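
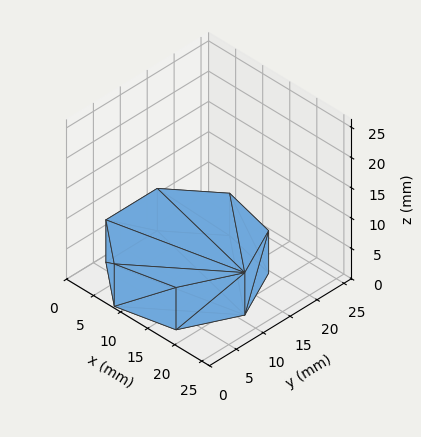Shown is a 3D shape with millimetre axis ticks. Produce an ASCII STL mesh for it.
Reading the render: the shape is a regular 7-sided prism (a cylinder approximated with 7 flat sides), circumscribed radius ≈ 11 mm, height ≈ 7 mm (dimensions read to the nearest mm from the axis ticks). For the STL, each face is triangulated and given an outward normal.

solid part
  facet normal 0.0000 0.0000 -1.0000
    outer loop
      vertex 8.55 21.72 0.00
      vertex 17.86 19.60 0.00
      vertex 22.00 11.00 0.00
    endloop
  endfacet
  facet normal 0.0000 0.0000 -1.0000
    outer loop
      vertex 1.09 15.77 0.00
      vertex 8.55 21.72 0.00
      vertex 22.00 11.00 0.00
    endloop
  endfacet
  facet normal 0.0000 0.0000 -1.0000
    outer loop
      vertex 1.09 6.23 0.00
      vertex 1.09 15.77 0.00
      vertex 22.00 11.00 0.00
    endloop
  endfacet
  facet normal 0.0000 0.0000 -1.0000
    outer loop
      vertex 8.55 0.28 0.00
      vertex 1.09 6.23 0.00
      vertex 22.00 11.00 0.00
    endloop
  endfacet
  facet normal 0.0000 0.0000 -1.0000
    outer loop
      vertex 17.86 2.40 0.00
      vertex 8.55 0.28 0.00
      vertex 22.00 11.00 0.00
    endloop
  endfacet
  facet normal 0.0000 0.0000 1.0000
    outer loop
      vertex 22.00 11.00 7.00
      vertex 17.86 19.60 7.00
      vertex 8.55 21.72 7.00
    endloop
  endfacet
  facet normal 0.0000 0.0000 1.0000
    outer loop
      vertex 22.00 11.00 7.00
      vertex 8.55 21.72 7.00
      vertex 1.09 15.77 7.00
    endloop
  endfacet
  facet normal 0.0000 0.0000 1.0000
    outer loop
      vertex 22.00 11.00 7.00
      vertex 1.09 15.77 7.00
      vertex 1.09 6.23 7.00
    endloop
  endfacet
  facet normal 0.0000 0.0000 1.0000
    outer loop
      vertex 22.00 11.00 7.00
      vertex 1.09 6.23 7.00
      vertex 8.55 0.28 7.00
    endloop
  endfacet
  facet normal 0.0000 0.0000 1.0000
    outer loop
      vertex 22.00 11.00 7.00
      vertex 8.55 0.28 7.00
      vertex 17.86 2.40 7.00
    endloop
  endfacet
  facet normal 0.9010 0.4338 0.0000
    outer loop
      vertex 22.00 11.00 0.00
      vertex 17.86 19.60 0.00
      vertex 17.86 19.60 7.00
    endloop
  endfacet
  facet normal 0.9010 0.4338 0.0000
    outer loop
      vertex 22.00 11.00 0.00
      vertex 17.86 19.60 7.00
      vertex 22.00 11.00 7.00
    endloop
  endfacet
  facet normal 0.2220 0.9750 0.0000
    outer loop
      vertex 17.86 19.60 0.00
      vertex 8.55 21.72 0.00
      vertex 8.55 21.72 7.00
    endloop
  endfacet
  facet normal 0.2220 0.9750 0.0000
    outer loop
      vertex 17.86 19.60 0.00
      vertex 8.55 21.72 7.00
      vertex 17.86 19.60 7.00
    endloop
  endfacet
  facet normal -0.6235 0.7818 0.0000
    outer loop
      vertex 8.55 21.72 0.00
      vertex 1.09 15.77 0.00
      vertex 1.09 15.77 7.00
    endloop
  endfacet
  facet normal -0.6235 0.7818 0.0000
    outer loop
      vertex 8.55 21.72 0.00
      vertex 1.09 15.77 7.00
      vertex 8.55 21.72 7.00
    endloop
  endfacet
  facet normal -1.0000 0.0000 0.0000
    outer loop
      vertex 1.09 15.77 0.00
      vertex 1.09 6.23 0.00
      vertex 1.09 6.23 7.00
    endloop
  endfacet
  facet normal -1.0000 0.0000 0.0000
    outer loop
      vertex 1.09 15.77 0.00
      vertex 1.09 6.23 7.00
      vertex 1.09 15.77 7.00
    endloop
  endfacet
  facet normal -0.6235 -0.7818 0.0000
    outer loop
      vertex 1.09 6.23 0.00
      vertex 8.55 0.28 0.00
      vertex 8.55 0.28 7.00
    endloop
  endfacet
  facet normal -0.6235 -0.7818 0.0000
    outer loop
      vertex 1.09 6.23 0.00
      vertex 8.55 0.28 7.00
      vertex 1.09 6.23 7.00
    endloop
  endfacet
  facet normal 0.2220 -0.9750 0.0000
    outer loop
      vertex 8.55 0.28 0.00
      vertex 17.86 2.40 0.00
      vertex 17.86 2.40 7.00
    endloop
  endfacet
  facet normal 0.2220 -0.9750 0.0000
    outer loop
      vertex 8.55 0.28 0.00
      vertex 17.86 2.40 7.00
      vertex 8.55 0.28 7.00
    endloop
  endfacet
  facet normal 0.9010 -0.4338 0.0000
    outer loop
      vertex 17.86 2.40 0.00
      vertex 22.00 11.00 0.00
      vertex 22.00 11.00 7.00
    endloop
  endfacet
  facet normal 0.9010 -0.4338 0.0000
    outer loop
      vertex 17.86 2.40 0.00
      vertex 22.00 11.00 7.00
      vertex 17.86 2.40 7.00
    endloop
  endfacet
endsolid part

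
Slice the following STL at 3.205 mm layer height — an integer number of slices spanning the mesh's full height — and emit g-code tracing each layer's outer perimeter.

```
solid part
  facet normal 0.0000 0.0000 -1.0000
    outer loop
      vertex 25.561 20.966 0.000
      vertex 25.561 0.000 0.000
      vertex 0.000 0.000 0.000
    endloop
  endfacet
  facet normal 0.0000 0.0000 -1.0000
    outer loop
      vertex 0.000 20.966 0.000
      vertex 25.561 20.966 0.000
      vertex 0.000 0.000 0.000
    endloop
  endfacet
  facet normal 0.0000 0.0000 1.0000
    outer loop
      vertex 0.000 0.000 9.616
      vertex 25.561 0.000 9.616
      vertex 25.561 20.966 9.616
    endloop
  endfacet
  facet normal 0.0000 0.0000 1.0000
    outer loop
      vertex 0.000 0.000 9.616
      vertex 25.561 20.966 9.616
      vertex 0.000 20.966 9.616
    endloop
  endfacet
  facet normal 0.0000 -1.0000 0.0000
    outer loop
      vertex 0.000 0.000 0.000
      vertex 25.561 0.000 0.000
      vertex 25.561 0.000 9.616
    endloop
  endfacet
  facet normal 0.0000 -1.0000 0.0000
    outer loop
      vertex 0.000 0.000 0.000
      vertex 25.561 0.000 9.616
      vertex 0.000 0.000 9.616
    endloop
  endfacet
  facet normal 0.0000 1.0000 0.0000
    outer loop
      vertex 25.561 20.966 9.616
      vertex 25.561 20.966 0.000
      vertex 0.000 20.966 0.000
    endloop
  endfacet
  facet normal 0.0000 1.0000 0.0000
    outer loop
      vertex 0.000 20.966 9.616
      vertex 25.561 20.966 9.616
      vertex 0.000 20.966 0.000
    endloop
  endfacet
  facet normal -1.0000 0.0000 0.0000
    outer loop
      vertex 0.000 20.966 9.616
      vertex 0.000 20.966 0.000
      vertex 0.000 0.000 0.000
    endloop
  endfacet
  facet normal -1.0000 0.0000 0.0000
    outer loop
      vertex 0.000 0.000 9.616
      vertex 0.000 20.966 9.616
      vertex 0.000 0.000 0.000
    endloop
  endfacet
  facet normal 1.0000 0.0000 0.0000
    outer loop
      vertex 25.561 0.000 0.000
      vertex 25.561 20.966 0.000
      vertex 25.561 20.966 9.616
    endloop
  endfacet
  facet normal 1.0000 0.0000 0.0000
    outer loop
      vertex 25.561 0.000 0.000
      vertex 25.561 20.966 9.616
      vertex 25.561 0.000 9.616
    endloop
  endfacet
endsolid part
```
; perimeter-only toolpath
G21 ; units = mm
G90 ; absolute positioning
G28 ; home
; layer 1
G0 Z3.205
G0 X0.000 Y0.000
G1 X25.561 Y0.000
G1 X25.561 Y20.966
G1 X0.000 Y20.966
G1 X0.000 Y0.000
; layer 2
G0 Z6.411
G0 X0.000 Y0.000
G1 X25.561 Y0.000
G1 X25.561 Y20.966
G1 X0.000 Y20.966
G1 X0.000 Y0.000
; layer 3
G0 Z9.616
G0 X0.000 Y0.000
G1 X25.561 Y0.000
G1 X25.561 Y20.966
G1 X0.000 Y20.966
G1 X0.000 Y0.000
M2 ; end

The solid is a rectangular box, roughly 25.6 × 21 mm footprint and 9.62 mm tall. Slicing at Δz = 3.205 mm — 3 equal slices spanning the solid's height, so layer i sits at z = i·h/3 — gives 3 non-empty perimeters. Each is a 4-segment closed polygon; G0 lifts to the layer z and rapids to the start vertex, then G1 traces the edges.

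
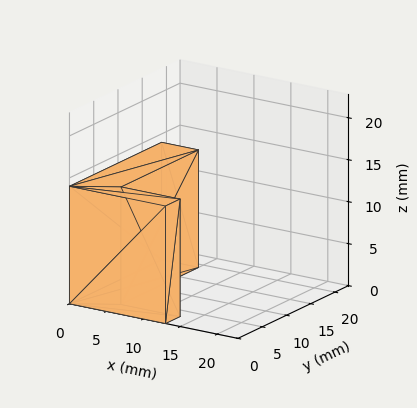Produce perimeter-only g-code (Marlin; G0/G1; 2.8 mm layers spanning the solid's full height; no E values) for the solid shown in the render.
Reading the render: the shape is an L-shaped prism: outer 13 × 19 mm, arm thicknesses ≈ 3 mm (horizontal) and 5 mm (vertical), extruded 14 mm in z (dimensions read to the nearest mm from the axis ticks). For the g-code, the solid's height is divided into equal slices at the stated Δz and each level perimeter traced with G1 moves after a G0 lift.

; perimeter-only toolpath
G21 ; units = mm
G90 ; absolute positioning
G28 ; home
; layer 1
G0 Z2.8
G0 X0.0 Y0.0
G1 X13.0 Y0.0
G1 X13.0 Y3.0
G1 X5.0 Y3.0
G1 X5.0 Y19.0
G1 X0.0 Y19.0
G1 X0.0 Y0.0
; layer 2
G0 Z5.6
G0 X0.0 Y0.0
G1 X13.0 Y0.0
G1 X13.0 Y3.0
G1 X5.0 Y3.0
G1 X5.0 Y19.0
G1 X0.0 Y19.0
G1 X0.0 Y0.0
; layer 3
G0 Z8.4
G0 X0.0 Y0.0
G1 X13.0 Y0.0
G1 X13.0 Y3.0
G1 X5.0 Y3.0
G1 X5.0 Y19.0
G1 X0.0 Y19.0
G1 X0.0 Y0.0
; layer 4
G0 Z11.2
G0 X0.0 Y0.0
G1 X13.0 Y0.0
G1 X13.0 Y3.0
G1 X5.0 Y3.0
G1 X5.0 Y19.0
G1 X0.0 Y19.0
G1 X0.0 Y0.0
; layer 5
G0 Z14.0
G0 X0.0 Y0.0
G1 X13.0 Y0.0
G1 X13.0 Y3.0
G1 X5.0 Y3.0
G1 X5.0 Y19.0
G1 X0.0 Y19.0
G1 X0.0 Y0.0
M2 ; end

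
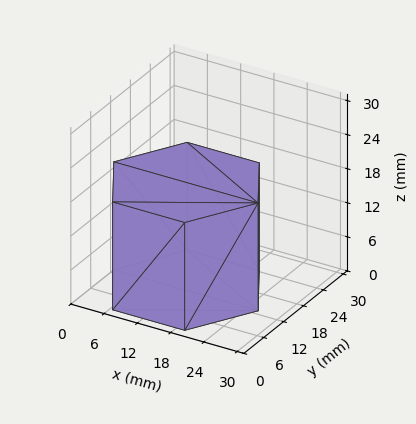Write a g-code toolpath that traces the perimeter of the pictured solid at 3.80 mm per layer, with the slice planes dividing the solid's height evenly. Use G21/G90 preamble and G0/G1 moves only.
Reading the render: the shape is a regular 6-sided prism (a cylinder approximated with 6 flat sides), circumscribed radius ≈ 13 mm, height ≈ 19 mm (dimensions read to the nearest mm from the axis ticks). For the g-code, the solid's height is divided into equal slices at the stated Δz and each level perimeter traced with G1 moves after a G0 lift.

; perimeter-only toolpath
G21 ; units = mm
G90 ; absolute positioning
G28 ; home
; layer 1
G0 Z3.80
G0 X26.00 Y13.00
G1 X19.50 Y24.26
G1 X6.50 Y24.26
G1 X0.00 Y13.00
G1 X6.50 Y1.74
G1 X19.50 Y1.74
G1 X26.00 Y13.00
; layer 2
G0 Z7.60
G0 X26.00 Y13.00
G1 X19.50 Y24.26
G1 X6.50 Y24.26
G1 X0.00 Y13.00
G1 X6.50 Y1.74
G1 X19.50 Y1.74
G1 X26.00 Y13.00
; layer 3
G0 Z11.40
G0 X26.00 Y13.00
G1 X19.50 Y24.26
G1 X6.50 Y24.26
G1 X0.00 Y13.00
G1 X6.50 Y1.74
G1 X19.50 Y1.74
G1 X26.00 Y13.00
; layer 4
G0 Z15.20
G0 X26.00 Y13.00
G1 X19.50 Y24.26
G1 X6.50 Y24.26
G1 X0.00 Y13.00
G1 X6.50 Y1.74
G1 X19.50 Y1.74
G1 X26.00 Y13.00
; layer 5
G0 Z19.00
G0 X26.00 Y13.00
G1 X19.50 Y24.26
G1 X6.50 Y24.26
G1 X0.00 Y13.00
G1 X6.50 Y1.74
G1 X19.50 Y1.74
G1 X26.00 Y13.00
M2 ; end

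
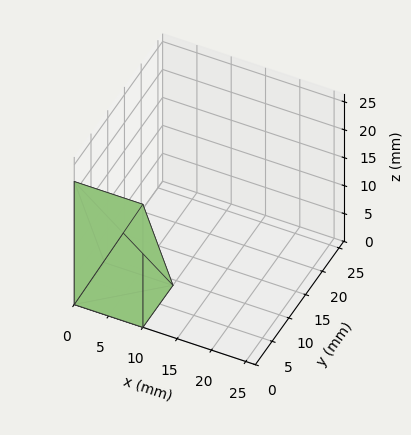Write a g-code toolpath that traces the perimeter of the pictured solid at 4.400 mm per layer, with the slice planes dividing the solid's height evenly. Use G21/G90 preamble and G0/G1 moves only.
Reading the render: the shape is a wedge (ramp): 10 × 9 mm base, rising to 22 mm along the y=0 edge and sloping linearly to z=0 at y=9 (dimensions read to the nearest mm from the axis ticks). For the g-code, the solid's height is divided into equal slices at the stated Δz and each level perimeter traced with G1 moves after a G0 lift.

; perimeter-only toolpath
G21 ; units = mm
G90 ; absolute positioning
G28 ; home
; layer 1
G0 Z4.400
G0 X0.000 Y0.000
G1 X10.000 Y0.000
G1 X10.000 Y7.200
G1 X0.000 Y7.200
G1 X0.000 Y0.000
; layer 2
G0 Z8.800
G0 X0.000 Y0.000
G1 X10.000 Y0.000
G1 X10.000 Y5.400
G1 X0.000 Y5.400
G1 X0.000 Y0.000
; layer 3
G0 Z13.200
G0 X0.000 Y0.000
G1 X10.000 Y0.000
G1 X10.000 Y3.600
G1 X0.000 Y3.600
G1 X0.000 Y0.000
; layer 4
G0 Z17.600
G0 X0.000 Y0.000
G1 X10.000 Y0.000
G1 X10.000 Y1.800
G1 X0.000 Y1.800
G1 X0.000 Y0.000
M2 ; end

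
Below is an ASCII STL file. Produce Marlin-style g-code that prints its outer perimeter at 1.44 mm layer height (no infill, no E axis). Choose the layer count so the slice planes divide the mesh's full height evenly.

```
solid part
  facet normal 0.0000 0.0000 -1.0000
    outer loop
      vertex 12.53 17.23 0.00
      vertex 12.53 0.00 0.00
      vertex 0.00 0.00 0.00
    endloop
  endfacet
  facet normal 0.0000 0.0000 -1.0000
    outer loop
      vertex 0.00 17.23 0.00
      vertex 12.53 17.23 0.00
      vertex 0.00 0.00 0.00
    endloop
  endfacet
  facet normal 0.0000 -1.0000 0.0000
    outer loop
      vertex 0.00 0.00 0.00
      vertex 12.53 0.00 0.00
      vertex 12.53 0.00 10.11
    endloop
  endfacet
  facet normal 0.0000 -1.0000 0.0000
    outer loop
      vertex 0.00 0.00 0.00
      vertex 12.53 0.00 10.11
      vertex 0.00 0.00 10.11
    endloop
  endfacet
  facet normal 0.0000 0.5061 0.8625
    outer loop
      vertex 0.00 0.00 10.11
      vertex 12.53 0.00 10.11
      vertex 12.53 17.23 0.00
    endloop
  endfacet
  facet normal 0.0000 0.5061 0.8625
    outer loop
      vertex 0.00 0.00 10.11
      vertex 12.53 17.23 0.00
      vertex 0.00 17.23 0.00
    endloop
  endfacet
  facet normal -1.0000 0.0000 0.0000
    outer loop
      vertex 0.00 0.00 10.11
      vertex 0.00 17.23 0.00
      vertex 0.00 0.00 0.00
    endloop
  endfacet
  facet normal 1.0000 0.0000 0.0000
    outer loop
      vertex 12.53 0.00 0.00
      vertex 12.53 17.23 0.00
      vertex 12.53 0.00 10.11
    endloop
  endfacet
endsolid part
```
; perimeter-only toolpath
G21 ; units = mm
G90 ; absolute positioning
G28 ; home
; layer 1
G0 Z1.44
G0 X0.00 Y0.00
G1 X12.53 Y0.00
G1 X12.53 Y14.77
G1 X0.00 Y14.77
G1 X0.00 Y0.00
; layer 2
G0 Z2.89
G0 X0.00 Y0.00
G1 X12.53 Y0.00
G1 X12.53 Y12.31
G1 X0.00 Y12.31
G1 X0.00 Y0.00
; layer 3
G0 Z4.33
G0 X0.00 Y0.00
G1 X12.53 Y0.00
G1 X12.53 Y9.85
G1 X0.00 Y9.85
G1 X0.00 Y0.00
; layer 4
G0 Z5.78
G0 X0.00 Y0.00
G1 X12.53 Y0.00
G1 X12.53 Y7.38
G1 X0.00 Y7.38
G1 X0.00 Y0.00
; layer 5
G0 Z7.22
G0 X0.00 Y0.00
G1 X12.53 Y0.00
G1 X12.53 Y4.92
G1 X0.00 Y4.92
G1 X0.00 Y0.00
; layer 6
G0 Z8.67
G0 X0.00 Y0.00
G1 X12.53 Y0.00
G1 X12.53 Y2.46
G1 X0.00 Y2.46
G1 X0.00 Y0.00
M2 ; end

The solid is a wedge (ramp): 12.5 × 17.2 mm base, rising to 10.1 mm along the y=0 edge and sloping linearly to z=0 at y=17.2. Slicing at Δz = 1.44 mm — 7 equal slices spanning the solid's height, so layer i sits at z = i·h/7 — gives 6 non-empty perimeters. Each is a 4-segment closed polygon; G0 lifts to the layer z and rapids to the start vertex, then G1 traces the edges. The cross-section shrinks linearly with z (the slice at the apex is degenerate and omitted).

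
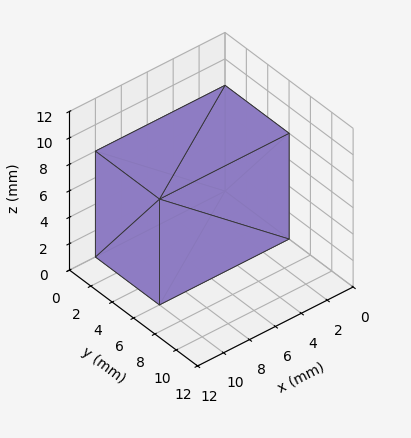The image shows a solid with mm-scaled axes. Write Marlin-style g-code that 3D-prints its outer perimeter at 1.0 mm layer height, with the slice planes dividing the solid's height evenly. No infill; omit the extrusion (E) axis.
Reading the render: the shape is a rectangular box, roughly 10 × 6 mm footprint and 8 mm tall (dimensions read to the nearest mm from the axis ticks). For the g-code, the solid's height is divided into equal slices at the stated Δz and each level perimeter traced with G1 moves after a G0 lift.

; perimeter-only toolpath
G21 ; units = mm
G90 ; absolute positioning
G28 ; home
; layer 1
G0 Z1.0
G0 X0.0 Y0.0
G1 X10.0 Y0.0
G1 X10.0 Y6.0
G1 X0.0 Y6.0
G1 X0.0 Y0.0
; layer 2
G0 Z2.0
G0 X0.0 Y0.0
G1 X10.0 Y0.0
G1 X10.0 Y6.0
G1 X0.0 Y6.0
G1 X0.0 Y0.0
; layer 3
G0 Z3.0
G0 X0.0 Y0.0
G1 X10.0 Y0.0
G1 X10.0 Y6.0
G1 X0.0 Y6.0
G1 X0.0 Y0.0
; layer 4
G0 Z4.0
G0 X0.0 Y0.0
G1 X10.0 Y0.0
G1 X10.0 Y6.0
G1 X0.0 Y6.0
G1 X0.0 Y0.0
; layer 5
G0 Z5.0
G0 X0.0 Y0.0
G1 X10.0 Y0.0
G1 X10.0 Y6.0
G1 X0.0 Y6.0
G1 X0.0 Y0.0
; layer 6
G0 Z6.0
G0 X0.0 Y0.0
G1 X10.0 Y0.0
G1 X10.0 Y6.0
G1 X0.0 Y6.0
G1 X0.0 Y0.0
; layer 7
G0 Z7.0
G0 X0.0 Y0.0
G1 X10.0 Y0.0
G1 X10.0 Y6.0
G1 X0.0 Y6.0
G1 X0.0 Y0.0
; layer 8
G0 Z8.0
G0 X0.0 Y0.0
G1 X10.0 Y0.0
G1 X10.0 Y6.0
G1 X0.0 Y6.0
G1 X0.0 Y0.0
M2 ; end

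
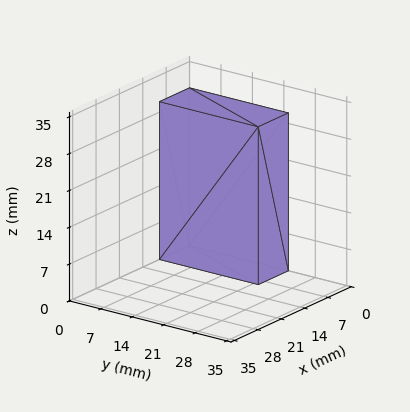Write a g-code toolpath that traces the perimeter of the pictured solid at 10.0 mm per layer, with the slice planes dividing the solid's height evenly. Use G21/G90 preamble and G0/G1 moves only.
Reading the render: the shape is a rectangular box, roughly 9 × 22 mm footprint and 30 mm tall (dimensions read to the nearest mm from the axis ticks). For the g-code, the solid's height is divided into equal slices at the stated Δz and each level perimeter traced with G1 moves after a G0 lift.

; perimeter-only toolpath
G21 ; units = mm
G90 ; absolute positioning
G28 ; home
; layer 1
G0 Z10.0
G0 X0.0 Y0.0
G1 X9.0 Y0.0
G1 X9.0 Y22.0
G1 X0.0 Y22.0
G1 X0.0 Y0.0
; layer 2
G0 Z20.0
G0 X0.0 Y0.0
G1 X9.0 Y0.0
G1 X9.0 Y22.0
G1 X0.0 Y22.0
G1 X0.0 Y0.0
; layer 3
G0 Z30.0
G0 X0.0 Y0.0
G1 X9.0 Y0.0
G1 X9.0 Y22.0
G1 X0.0 Y22.0
G1 X0.0 Y0.0
M2 ; end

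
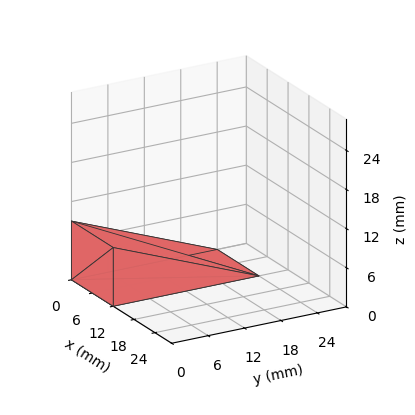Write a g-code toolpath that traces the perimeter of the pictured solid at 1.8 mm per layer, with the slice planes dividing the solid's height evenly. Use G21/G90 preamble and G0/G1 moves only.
Reading the render: the shape is a wedge (ramp): 12 × 24 mm base, rising to 9 mm along the y=0 edge and sloping linearly to z=0 at y=24 (dimensions read to the nearest mm from the axis ticks). For the g-code, the solid's height is divided into equal slices at the stated Δz and each level perimeter traced with G1 moves after a G0 lift.

; perimeter-only toolpath
G21 ; units = mm
G90 ; absolute positioning
G28 ; home
; layer 1
G0 Z1.8
G0 X0.0 Y0.0
G1 X12.0 Y0.0
G1 X12.0 Y19.2
G1 X0.0 Y19.2
G1 X0.0 Y0.0
; layer 2
G0 Z3.6
G0 X0.0 Y0.0
G1 X12.0 Y0.0
G1 X12.0 Y14.4
G1 X0.0 Y14.4
G1 X0.0 Y0.0
; layer 3
G0 Z5.4
G0 X0.0 Y0.0
G1 X12.0 Y0.0
G1 X12.0 Y9.6
G1 X0.0 Y9.6
G1 X0.0 Y0.0
; layer 4
G0 Z7.2
G0 X0.0 Y0.0
G1 X12.0 Y0.0
G1 X12.0 Y4.8
G1 X0.0 Y4.8
G1 X0.0 Y0.0
M2 ; end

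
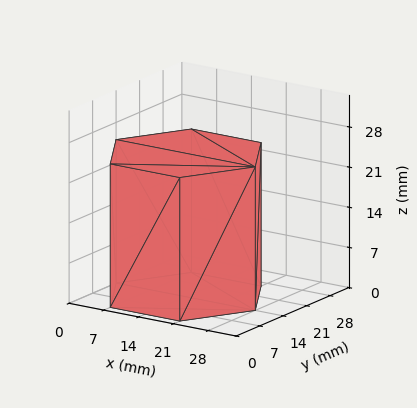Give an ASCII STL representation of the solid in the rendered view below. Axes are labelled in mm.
Reading the render: the shape is a regular 6-sided prism (a cylinder approximated with 6 flat sides), circumscribed radius ≈ 14 mm, height ≈ 25 mm (dimensions read to the nearest mm from the axis ticks). For the STL, each face is triangulated and given an outward normal.

solid part
  facet normal 0.0000 0.0000 -1.0000
    outer loop
      vertex 7.0 26.1 0.0
      vertex 21.0 26.1 0.0
      vertex 28.0 14.0 0.0
    endloop
  endfacet
  facet normal 0.0000 0.0000 -1.0000
    outer loop
      vertex 0.0 14.0 0.0
      vertex 7.0 26.1 0.0
      vertex 28.0 14.0 0.0
    endloop
  endfacet
  facet normal 0.0000 0.0000 -1.0000
    outer loop
      vertex 7.0 1.9 0.0
      vertex 0.0 14.0 0.0
      vertex 28.0 14.0 0.0
    endloop
  endfacet
  facet normal 0.0000 0.0000 -1.0000
    outer loop
      vertex 21.0 1.9 0.0
      vertex 7.0 1.9 0.0
      vertex 28.0 14.0 0.0
    endloop
  endfacet
  facet normal 0.0000 0.0000 1.0000
    outer loop
      vertex 28.0 14.0 25.0
      vertex 21.0 26.1 25.0
      vertex 7.0 26.1 25.0
    endloop
  endfacet
  facet normal 0.0000 0.0000 1.0000
    outer loop
      vertex 28.0 14.0 25.0
      vertex 7.0 26.1 25.0
      vertex 0.0 14.0 25.0
    endloop
  endfacet
  facet normal 0.0000 0.0000 1.0000
    outer loop
      vertex 28.0 14.0 25.0
      vertex 0.0 14.0 25.0
      vertex 7.0 1.9 25.0
    endloop
  endfacet
  facet normal 0.0000 0.0000 1.0000
    outer loop
      vertex 28.0 14.0 25.0
      vertex 7.0 1.9 25.0
      vertex 21.0 1.9 25.0
    endloop
  endfacet
  facet normal 0.8656 0.5008 0.0000
    outer loop
      vertex 28.0 14.0 0.0
      vertex 21.0 26.1 0.0
      vertex 21.0 26.1 25.0
    endloop
  endfacet
  facet normal 0.8656 0.5008 0.0000
    outer loop
      vertex 28.0 14.0 0.0
      vertex 21.0 26.1 25.0
      vertex 28.0 14.0 25.0
    endloop
  endfacet
  facet normal 0.0000 1.0000 0.0000
    outer loop
      vertex 21.0 26.1 0.0
      vertex 7.0 26.1 0.0
      vertex 7.0 26.1 25.0
    endloop
  endfacet
  facet normal 0.0000 1.0000 0.0000
    outer loop
      vertex 21.0 26.1 0.0
      vertex 7.0 26.1 25.0
      vertex 21.0 26.1 25.0
    endloop
  endfacet
  facet normal -0.8656 0.5008 0.0000
    outer loop
      vertex 7.0 26.1 0.0
      vertex 0.0 14.0 0.0
      vertex 0.0 14.0 25.0
    endloop
  endfacet
  facet normal -0.8656 0.5008 0.0000
    outer loop
      vertex 7.0 26.1 0.0
      vertex 0.0 14.0 25.0
      vertex 7.0 26.1 25.0
    endloop
  endfacet
  facet normal -0.8656 -0.5008 0.0000
    outer loop
      vertex 0.0 14.0 0.0
      vertex 7.0 1.9 0.0
      vertex 7.0 1.9 25.0
    endloop
  endfacet
  facet normal -0.8656 -0.5008 0.0000
    outer loop
      vertex 0.0 14.0 0.0
      vertex 7.0 1.9 25.0
      vertex 0.0 14.0 25.0
    endloop
  endfacet
  facet normal 0.0000 -1.0000 0.0000
    outer loop
      vertex 7.0 1.9 0.0
      vertex 21.0 1.9 0.0
      vertex 21.0 1.9 25.0
    endloop
  endfacet
  facet normal 0.0000 -1.0000 0.0000
    outer loop
      vertex 7.0 1.9 0.0
      vertex 21.0 1.9 25.0
      vertex 7.0 1.9 25.0
    endloop
  endfacet
  facet normal 0.8656 -0.5008 0.0000
    outer loop
      vertex 21.0 1.9 0.0
      vertex 28.0 14.0 0.0
      vertex 28.0 14.0 25.0
    endloop
  endfacet
  facet normal 0.8656 -0.5008 0.0000
    outer loop
      vertex 21.0 1.9 0.0
      vertex 28.0 14.0 25.0
      vertex 21.0 1.9 25.0
    endloop
  endfacet
endsolid part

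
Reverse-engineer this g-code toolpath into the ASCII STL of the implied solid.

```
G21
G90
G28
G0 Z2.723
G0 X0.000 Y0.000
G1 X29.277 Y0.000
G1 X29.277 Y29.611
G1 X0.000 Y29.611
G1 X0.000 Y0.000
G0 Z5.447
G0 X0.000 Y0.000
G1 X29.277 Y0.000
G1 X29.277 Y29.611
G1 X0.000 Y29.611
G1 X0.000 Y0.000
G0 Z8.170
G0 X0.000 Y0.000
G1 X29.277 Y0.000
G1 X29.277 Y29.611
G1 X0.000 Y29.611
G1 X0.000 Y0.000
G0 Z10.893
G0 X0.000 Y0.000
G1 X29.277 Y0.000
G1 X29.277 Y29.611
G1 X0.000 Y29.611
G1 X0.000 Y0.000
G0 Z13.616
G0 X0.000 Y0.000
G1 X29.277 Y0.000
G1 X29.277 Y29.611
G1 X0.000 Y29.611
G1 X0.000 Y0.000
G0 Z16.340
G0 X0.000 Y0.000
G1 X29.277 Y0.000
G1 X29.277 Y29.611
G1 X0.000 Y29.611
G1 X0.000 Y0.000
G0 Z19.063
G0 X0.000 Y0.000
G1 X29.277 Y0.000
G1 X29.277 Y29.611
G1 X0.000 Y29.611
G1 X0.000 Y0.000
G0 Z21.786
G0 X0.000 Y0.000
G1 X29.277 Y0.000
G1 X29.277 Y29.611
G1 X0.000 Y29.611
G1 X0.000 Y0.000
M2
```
solid part
  facet normal 0.0000 0.0000 -1.0000
    outer loop
      vertex 29.277 29.611 0.000
      vertex 29.277 0.000 0.000
      vertex 0.000 0.000 0.000
    endloop
  endfacet
  facet normal 0.0000 0.0000 -1.0000
    outer loop
      vertex 0.000 29.611 0.000
      vertex 29.277 29.611 0.000
      vertex 0.000 0.000 0.000
    endloop
  endfacet
  facet normal 0.0000 0.0000 1.0000
    outer loop
      vertex 0.000 0.000 21.786
      vertex 29.277 0.000 21.786
      vertex 29.277 29.611 21.786
    endloop
  endfacet
  facet normal 0.0000 0.0000 1.0000
    outer loop
      vertex 0.000 0.000 21.786
      vertex 29.277 29.611 21.786
      vertex 0.000 29.611 21.786
    endloop
  endfacet
  facet normal 0.0000 -1.0000 0.0000
    outer loop
      vertex 0.000 0.000 0.000
      vertex 29.277 0.000 0.000
      vertex 29.277 0.000 21.786
    endloop
  endfacet
  facet normal 0.0000 -1.0000 0.0000
    outer loop
      vertex 0.000 0.000 0.000
      vertex 29.277 0.000 21.786
      vertex 0.000 0.000 21.786
    endloop
  endfacet
  facet normal 0.0000 1.0000 0.0000
    outer loop
      vertex 29.277 29.611 21.786
      vertex 29.277 29.611 0.000
      vertex 0.000 29.611 0.000
    endloop
  endfacet
  facet normal 0.0000 1.0000 0.0000
    outer loop
      vertex 0.000 29.611 21.786
      vertex 29.277 29.611 21.786
      vertex 0.000 29.611 0.000
    endloop
  endfacet
  facet normal -1.0000 0.0000 0.0000
    outer loop
      vertex 0.000 29.611 21.786
      vertex 0.000 29.611 0.000
      vertex 0.000 0.000 0.000
    endloop
  endfacet
  facet normal -1.0000 0.0000 0.0000
    outer loop
      vertex 0.000 0.000 21.786
      vertex 0.000 29.611 21.786
      vertex 0.000 0.000 0.000
    endloop
  endfacet
  facet normal 1.0000 0.0000 0.0000
    outer loop
      vertex 29.277 0.000 0.000
      vertex 29.277 29.611 0.000
      vertex 29.277 29.611 21.786
    endloop
  endfacet
  facet normal 1.0000 0.0000 0.0000
    outer loop
      vertex 29.277 0.000 0.000
      vertex 29.277 29.611 21.786
      vertex 29.277 0.000 21.786
    endloop
  endfacet
endsolid part

The G0 Z moves step by Δz≈2.723 mm. Every layer's G1 loop is the same polygon, so the solid is a straight extrusion of it from z=0 to z≈21.8. Closing with flat bottom and top caps and triangulating gives 12 facets — a rectangular box, roughly 29.3 × 29.6 mm footprint and 21.8 mm tall.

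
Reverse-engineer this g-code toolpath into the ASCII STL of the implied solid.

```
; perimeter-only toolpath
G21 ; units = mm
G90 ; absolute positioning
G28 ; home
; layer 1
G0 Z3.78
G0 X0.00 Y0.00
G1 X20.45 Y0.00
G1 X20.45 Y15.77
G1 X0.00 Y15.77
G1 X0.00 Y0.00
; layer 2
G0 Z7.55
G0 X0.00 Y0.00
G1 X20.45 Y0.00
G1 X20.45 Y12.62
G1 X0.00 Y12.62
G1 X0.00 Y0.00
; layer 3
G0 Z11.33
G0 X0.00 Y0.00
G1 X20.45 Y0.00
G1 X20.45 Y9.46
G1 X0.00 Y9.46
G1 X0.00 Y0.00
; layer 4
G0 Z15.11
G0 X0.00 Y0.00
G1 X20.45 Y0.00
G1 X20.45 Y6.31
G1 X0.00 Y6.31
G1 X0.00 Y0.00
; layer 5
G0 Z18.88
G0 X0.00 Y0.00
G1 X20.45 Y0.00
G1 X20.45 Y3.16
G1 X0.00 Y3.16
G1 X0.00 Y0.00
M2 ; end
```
solid part
  facet normal 0.0000 0.0000 -1.0000
    outer loop
      vertex 20.45 18.93 0.00
      vertex 20.45 0.00 0.00
      vertex 0.00 0.00 0.00
    endloop
  endfacet
  facet normal 0.0000 0.0000 -1.0000
    outer loop
      vertex 0.00 18.93 0.00
      vertex 20.45 18.93 0.00
      vertex 0.00 0.00 0.00
    endloop
  endfacet
  facet normal 0.0000 -1.0000 0.0000
    outer loop
      vertex 0.00 0.00 0.00
      vertex 20.45 0.00 0.00
      vertex 20.45 0.00 22.66
    endloop
  endfacet
  facet normal 0.0000 -1.0000 0.0000
    outer loop
      vertex 0.00 0.00 0.00
      vertex 20.45 0.00 22.66
      vertex 0.00 0.00 22.66
    endloop
  endfacet
  facet normal 0.0000 0.7674 0.6411
    outer loop
      vertex 0.00 0.00 22.66
      vertex 20.45 0.00 22.66
      vertex 20.45 18.93 0.00
    endloop
  endfacet
  facet normal 0.0000 0.7674 0.6411
    outer loop
      vertex 0.00 0.00 22.66
      vertex 20.45 18.93 0.00
      vertex 0.00 18.93 0.00
    endloop
  endfacet
  facet normal -1.0000 0.0000 0.0000
    outer loop
      vertex 0.00 0.00 22.66
      vertex 0.00 18.93 0.00
      vertex 0.00 0.00 0.00
    endloop
  endfacet
  facet normal 1.0000 0.0000 0.0000
    outer loop
      vertex 20.45 0.00 0.00
      vertex 20.45 18.93 0.00
      vertex 20.45 0.00 22.66
    endloop
  endfacet
endsolid part

The G0 Z moves step by Δz≈3.78 mm. The G1 loops shrink linearly with z, so the solid tapers from its base footprint up to z≈22.7. Closing with a flat bottom cap and the tapered top and triangulating gives 8 facets — a wedge (ramp): 20.4 × 18.9 mm base, rising to 22.7 mm along the y=0 edge and sloping linearly to z=0 at y=18.9.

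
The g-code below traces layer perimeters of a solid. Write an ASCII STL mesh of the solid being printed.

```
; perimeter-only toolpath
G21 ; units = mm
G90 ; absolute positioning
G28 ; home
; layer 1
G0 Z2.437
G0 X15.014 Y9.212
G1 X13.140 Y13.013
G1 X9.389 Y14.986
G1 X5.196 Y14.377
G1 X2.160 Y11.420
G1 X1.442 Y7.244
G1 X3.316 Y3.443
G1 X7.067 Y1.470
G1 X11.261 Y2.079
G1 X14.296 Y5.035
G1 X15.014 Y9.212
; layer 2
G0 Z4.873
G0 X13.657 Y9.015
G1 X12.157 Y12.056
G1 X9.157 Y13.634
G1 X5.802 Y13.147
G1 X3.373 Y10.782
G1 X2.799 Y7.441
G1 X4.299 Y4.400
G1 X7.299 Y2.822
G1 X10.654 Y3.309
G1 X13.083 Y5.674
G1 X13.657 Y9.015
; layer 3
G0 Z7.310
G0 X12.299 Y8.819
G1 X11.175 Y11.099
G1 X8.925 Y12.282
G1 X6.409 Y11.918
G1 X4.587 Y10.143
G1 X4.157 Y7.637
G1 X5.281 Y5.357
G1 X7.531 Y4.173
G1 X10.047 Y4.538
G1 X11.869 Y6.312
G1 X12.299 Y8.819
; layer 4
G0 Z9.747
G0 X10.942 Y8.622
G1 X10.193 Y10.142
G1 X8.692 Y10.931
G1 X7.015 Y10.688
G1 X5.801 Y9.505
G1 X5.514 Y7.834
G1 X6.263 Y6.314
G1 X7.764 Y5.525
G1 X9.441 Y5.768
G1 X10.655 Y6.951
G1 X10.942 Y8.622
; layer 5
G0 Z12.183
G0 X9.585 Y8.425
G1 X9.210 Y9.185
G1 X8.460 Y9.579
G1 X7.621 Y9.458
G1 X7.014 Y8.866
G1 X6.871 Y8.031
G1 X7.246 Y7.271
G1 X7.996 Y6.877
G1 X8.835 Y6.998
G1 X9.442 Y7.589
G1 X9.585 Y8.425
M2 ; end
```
solid part
  facet normal 0.0000 0.0000 -1.0000
    outer loop
      vertex 9.621 16.337 0.000
      vertex 14.122 13.970 0.000
      vertex 16.371 9.409 0.000
    endloop
  endfacet
  facet normal 0.0000 0.0000 -1.0000
    outer loop
      vertex 4.589 15.607 0.000
      vertex 9.621 16.337 0.000
      vertex 16.371 9.409 0.000
    endloop
  endfacet
  facet normal 0.0000 0.0000 -1.0000
    outer loop
      vertex 0.946 12.059 0.000
      vertex 4.589 15.607 0.000
      vertex 16.371 9.409 0.000
    endloop
  endfacet
  facet normal 0.0000 0.0000 -1.0000
    outer loop
      vertex 0.085 7.047 0.000
      vertex 0.946 12.059 0.000
      vertex 16.371 9.409 0.000
    endloop
  endfacet
  facet normal 0.0000 0.0000 -1.0000
    outer loop
      vertex 2.334 2.486 0.000
      vertex 0.085 7.047 0.000
      vertex 16.371 9.409 0.000
    endloop
  endfacet
  facet normal 0.0000 0.0000 -1.0000
    outer loop
      vertex 6.835 0.119 0.000
      vertex 2.334 2.486 0.000
      vertex 16.371 9.409 0.000
    endloop
  endfacet
  facet normal 0.0000 0.0000 -1.0000
    outer loop
      vertex 11.867 0.849 0.000
      vertex 6.835 0.119 0.000
      vertex 16.371 9.409 0.000
    endloop
  endfacet
  facet normal 0.0000 0.0000 -1.0000
    outer loop
      vertex 15.510 4.397 0.000
      vertex 11.867 0.849 0.000
      vertex 16.371 9.409 0.000
    endloop
  endfacet
  facet normal 0.7907 0.3899 0.4719
    outer loop
      vertex 16.371 9.409 0.000
      vertex 14.122 13.970 0.000
      vertex 8.228 8.228 14.620
    endloop
  endfacet
  facet normal 0.4104 0.7803 0.4719
    outer loop
      vertex 14.122 13.970 0.000
      vertex 9.621 16.337 0.000
      vertex 8.228 8.228 14.620
    endloop
  endfacet
  facet normal -0.1266 0.8725 0.4719
    outer loop
      vertex 9.621 16.337 0.000
      vertex 4.589 15.607 0.000
      vertex 8.228 8.228 14.620
    endloop
  endfacet
  facet normal -0.6151 0.6316 0.4719
    outer loop
      vertex 4.589 15.607 0.000
      vertex 0.946 12.059 0.000
      vertex 8.228 8.228 14.620
    endloop
  endfacet
  facet normal -0.8689 0.1493 0.4719
    outer loop
      vertex 0.946 12.059 0.000
      vertex 0.085 7.047 0.000
      vertex 8.228 8.228 14.620
    endloop
  endfacet
  facet normal -0.7907 -0.3899 0.4719
    outer loop
      vertex 0.085 7.047 0.000
      vertex 2.334 2.486 0.000
      vertex 8.228 8.228 14.620
    endloop
  endfacet
  facet normal -0.4104 -0.7803 0.4719
    outer loop
      vertex 2.334 2.486 0.000
      vertex 6.835 0.119 0.000
      vertex 8.228 8.228 14.620
    endloop
  endfacet
  facet normal 0.1266 -0.8725 0.4719
    outer loop
      vertex 6.835 0.119 0.000
      vertex 11.867 0.849 0.000
      vertex 8.228 8.228 14.620
    endloop
  endfacet
  facet normal 0.6151 -0.6316 0.4719
    outer loop
      vertex 11.867 0.849 0.000
      vertex 15.510 4.397 0.000
      vertex 8.228 8.228 14.620
    endloop
  endfacet
  facet normal 0.8689 -0.1493 0.4719
    outer loop
      vertex 15.510 4.397 0.000
      vertex 16.371 9.409 0.000
      vertex 8.228 8.228 14.620
    endloop
  endfacet
endsolid part

The G0 Z moves step by Δz≈2.437 mm. The G1 loops shrink linearly with z, so the solid tapers from its base footprint up to z≈14.6. Closing with a flat bottom cap and the tapered top and triangulating gives 18 facets — a regular 10-sided pyramid, base circumscribed radius ≈ 8.23 mm, apex at z ≈ 14.6 mm.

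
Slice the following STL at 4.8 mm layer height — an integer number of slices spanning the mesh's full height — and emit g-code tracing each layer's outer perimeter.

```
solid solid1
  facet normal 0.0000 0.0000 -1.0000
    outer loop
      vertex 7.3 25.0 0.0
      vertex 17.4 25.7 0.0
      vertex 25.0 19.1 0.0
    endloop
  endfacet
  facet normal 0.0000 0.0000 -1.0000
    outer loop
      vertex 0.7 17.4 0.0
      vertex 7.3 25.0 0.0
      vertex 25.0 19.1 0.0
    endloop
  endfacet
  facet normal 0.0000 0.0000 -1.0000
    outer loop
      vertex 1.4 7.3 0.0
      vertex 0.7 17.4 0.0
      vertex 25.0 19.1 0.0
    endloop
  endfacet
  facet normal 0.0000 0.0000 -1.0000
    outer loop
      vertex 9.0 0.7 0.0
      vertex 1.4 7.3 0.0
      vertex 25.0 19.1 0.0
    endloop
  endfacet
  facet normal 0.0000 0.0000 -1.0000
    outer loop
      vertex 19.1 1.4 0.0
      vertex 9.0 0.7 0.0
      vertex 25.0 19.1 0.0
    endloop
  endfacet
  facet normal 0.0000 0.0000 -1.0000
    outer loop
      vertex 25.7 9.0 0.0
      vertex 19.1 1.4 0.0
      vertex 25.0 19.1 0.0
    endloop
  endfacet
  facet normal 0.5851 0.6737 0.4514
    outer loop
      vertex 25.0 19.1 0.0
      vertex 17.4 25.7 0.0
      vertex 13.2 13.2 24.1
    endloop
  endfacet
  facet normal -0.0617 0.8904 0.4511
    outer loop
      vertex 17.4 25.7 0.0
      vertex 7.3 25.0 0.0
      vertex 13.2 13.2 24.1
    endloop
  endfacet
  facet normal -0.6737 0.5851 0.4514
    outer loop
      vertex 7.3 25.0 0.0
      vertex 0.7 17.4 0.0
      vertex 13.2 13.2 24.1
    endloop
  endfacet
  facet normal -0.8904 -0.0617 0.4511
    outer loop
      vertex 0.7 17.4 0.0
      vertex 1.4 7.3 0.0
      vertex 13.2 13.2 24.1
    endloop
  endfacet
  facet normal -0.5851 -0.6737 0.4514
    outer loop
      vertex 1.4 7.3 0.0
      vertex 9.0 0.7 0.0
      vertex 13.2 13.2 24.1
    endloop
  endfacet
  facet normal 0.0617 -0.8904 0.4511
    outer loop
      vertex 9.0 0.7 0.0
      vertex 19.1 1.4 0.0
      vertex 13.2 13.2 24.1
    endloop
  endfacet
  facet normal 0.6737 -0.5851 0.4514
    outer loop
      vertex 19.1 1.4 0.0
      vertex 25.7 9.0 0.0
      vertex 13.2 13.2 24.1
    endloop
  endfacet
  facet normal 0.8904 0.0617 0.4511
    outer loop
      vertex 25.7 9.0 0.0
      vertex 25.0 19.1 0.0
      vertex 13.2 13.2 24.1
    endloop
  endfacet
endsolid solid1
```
; perimeter-only toolpath
G21 ; units = mm
G90 ; absolute positioning
G28 ; home
; layer 1
G0 Z4.8
G0 X22.6 Y17.9
G1 X16.6 Y23.2
G1 X8.5 Y22.6
G1 X3.2 Y16.6
G1 X3.8 Y8.5
G1 X9.8 Y3.2
G1 X17.9 Y3.8
G1 X23.2 Y9.8
G1 X22.6 Y17.9
; layer 2
G0 Z9.6
G0 X20.3 Y16.7
G1 X15.7 Y20.7
G1 X9.7 Y20.3
G1 X5.7 Y15.7
G1 X6.1 Y9.7
G1 X10.7 Y5.7
G1 X16.7 Y6.1
G1 X20.7 Y10.7
G1 X20.3 Y16.7
; layer 3
G0 Z14.5
G0 X17.9 Y15.6
G1 X14.9 Y18.2
G1 X10.8 Y17.9
G1 X8.2 Y14.9
G1 X8.5 Y10.8
G1 X11.5 Y8.2
G1 X15.6 Y8.5
G1 X18.2 Y11.5
G1 X17.9 Y15.6
; layer 4
G0 Z19.3
G0 X15.6 Y14.4
G1 X14.0 Y15.7
G1 X12.0 Y15.6
G1 X10.7 Y14.0
G1 X10.8 Y12.0
G1 X12.4 Y10.7
G1 X14.4 Y10.8
G1 X15.7 Y12.4
G1 X15.6 Y14.4
M2 ; end

The solid is a regular 8-sided pyramid, base circumscribed radius ≈ 13.2 mm, apex at z ≈ 24.1 mm. Slicing at Δz = 4.8 mm — 5 equal slices spanning the solid's height, so layer i sits at z = i·h/5 — gives 4 non-empty perimeters. Each is a 8-segment closed polygon; G0 lifts to the layer z and rapids to the start vertex, then G1 traces the edges. The cross-section shrinks linearly with z (the slice at the apex is degenerate and omitted).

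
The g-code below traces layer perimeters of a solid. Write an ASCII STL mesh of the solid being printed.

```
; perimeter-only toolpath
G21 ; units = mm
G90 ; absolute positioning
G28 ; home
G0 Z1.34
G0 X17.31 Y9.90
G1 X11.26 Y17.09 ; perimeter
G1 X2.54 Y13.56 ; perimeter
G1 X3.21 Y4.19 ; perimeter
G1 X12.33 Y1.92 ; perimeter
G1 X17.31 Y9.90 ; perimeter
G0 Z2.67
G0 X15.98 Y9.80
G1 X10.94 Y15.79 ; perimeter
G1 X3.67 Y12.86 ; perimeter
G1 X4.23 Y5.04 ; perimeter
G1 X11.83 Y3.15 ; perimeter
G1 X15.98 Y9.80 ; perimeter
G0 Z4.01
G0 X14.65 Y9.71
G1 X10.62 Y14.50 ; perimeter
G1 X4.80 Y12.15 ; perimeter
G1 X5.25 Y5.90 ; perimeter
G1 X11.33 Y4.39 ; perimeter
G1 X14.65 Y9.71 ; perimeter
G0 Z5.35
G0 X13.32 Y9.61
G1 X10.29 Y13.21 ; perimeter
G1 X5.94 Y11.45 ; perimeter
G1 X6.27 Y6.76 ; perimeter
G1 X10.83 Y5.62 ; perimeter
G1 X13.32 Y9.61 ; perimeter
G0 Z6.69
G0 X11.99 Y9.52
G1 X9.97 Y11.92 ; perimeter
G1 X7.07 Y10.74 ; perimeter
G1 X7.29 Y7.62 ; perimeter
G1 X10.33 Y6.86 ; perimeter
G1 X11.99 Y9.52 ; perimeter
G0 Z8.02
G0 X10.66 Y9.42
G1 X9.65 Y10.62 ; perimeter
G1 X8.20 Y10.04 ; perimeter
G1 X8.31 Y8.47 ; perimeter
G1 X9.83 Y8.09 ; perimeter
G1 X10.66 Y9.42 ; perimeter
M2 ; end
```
solid part
  facet normal 0.0000 0.0000 -1.0000
    outer loop
      vertex 1.41 14.27 0.00
      vertex 11.58 18.38 0.00
      vertex 18.64 9.99 0.00
    endloop
  endfacet
  facet normal 0.0000 0.0000 -1.0000
    outer loop
      vertex 2.19 3.33 0.00
      vertex 1.41 14.27 0.00
      vertex 18.64 9.99 0.00
    endloop
  endfacet
  facet normal 0.0000 0.0000 -1.0000
    outer loop
      vertex 12.83 0.68 0.00
      vertex 2.19 3.33 0.00
      vertex 18.64 9.99 0.00
    endloop
  endfacet
  facet normal 0.5956 0.5012 0.6278
    outer loop
      vertex 18.64 9.99 0.00
      vertex 11.58 18.38 0.00
      vertex 9.33 9.33 9.36
    endloop
  endfacet
  facet normal -0.2917 0.7217 0.6277
    outer loop
      vertex 11.58 18.38 0.00
      vertex 1.41 14.27 0.00
      vertex 9.33 9.33 9.36
    endloop
  endfacet
  facet normal -0.7764 -0.0554 0.6278
    outer loop
      vertex 1.41 14.27 0.00
      vertex 2.19 3.33 0.00
      vertex 9.33 9.33 9.36
    endloop
  endfacet
  facet normal -0.1881 -0.7554 0.6277
    outer loop
      vertex 2.19 3.33 0.00
      vertex 12.83 0.68 0.00
      vertex 9.33 9.33 9.36
    endloop
  endfacet
  facet normal 0.6604 -0.4121 0.6278
    outer loop
      vertex 12.83 0.68 0.00
      vertex 18.64 9.99 0.00
      vertex 9.33 9.33 9.36
    endloop
  endfacet
endsolid part

The G0 Z moves step by Δz≈1.34 mm. The G1 loops shrink linearly with z, so the solid tapers from its base footprint up to z≈9.36. Closing with a flat bottom cap and the tapered top and triangulating gives 8 facets — a regular 5-sided pyramid, base circumscribed radius ≈ 9.33 mm, apex at z ≈ 9.36 mm.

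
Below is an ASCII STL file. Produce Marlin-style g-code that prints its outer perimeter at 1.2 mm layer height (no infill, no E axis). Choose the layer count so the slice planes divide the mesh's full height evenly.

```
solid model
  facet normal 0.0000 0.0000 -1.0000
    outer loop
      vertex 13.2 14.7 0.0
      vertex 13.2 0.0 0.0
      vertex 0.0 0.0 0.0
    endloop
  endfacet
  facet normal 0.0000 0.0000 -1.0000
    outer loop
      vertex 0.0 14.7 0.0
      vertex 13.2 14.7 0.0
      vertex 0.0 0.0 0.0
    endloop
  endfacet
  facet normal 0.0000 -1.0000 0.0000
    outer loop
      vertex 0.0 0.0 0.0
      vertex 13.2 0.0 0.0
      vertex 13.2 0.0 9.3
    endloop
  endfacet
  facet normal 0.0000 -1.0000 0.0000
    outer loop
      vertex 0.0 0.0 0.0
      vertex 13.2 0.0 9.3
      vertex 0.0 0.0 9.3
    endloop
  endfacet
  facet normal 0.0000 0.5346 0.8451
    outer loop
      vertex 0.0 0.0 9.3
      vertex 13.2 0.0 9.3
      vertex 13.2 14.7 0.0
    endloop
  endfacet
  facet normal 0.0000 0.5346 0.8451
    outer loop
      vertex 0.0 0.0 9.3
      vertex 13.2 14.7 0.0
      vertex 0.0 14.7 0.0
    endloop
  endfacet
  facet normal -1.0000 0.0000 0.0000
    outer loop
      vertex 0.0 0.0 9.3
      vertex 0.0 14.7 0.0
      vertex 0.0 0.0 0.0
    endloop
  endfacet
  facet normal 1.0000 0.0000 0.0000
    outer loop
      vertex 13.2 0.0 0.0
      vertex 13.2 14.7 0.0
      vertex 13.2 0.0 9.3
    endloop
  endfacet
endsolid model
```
; perimeter-only toolpath
G21 ; units = mm
G90 ; absolute positioning
G28 ; home
; layer 1
G0 Z1.2
G0 X0.0 Y0.0
G1 X13.2 Y0.0
G1 X13.2 Y12.9
G1 X0.0 Y12.9
G1 X0.0 Y0.0
; layer 2
G0 Z2.3
G0 X0.0 Y0.0
G1 X13.2 Y0.0
G1 X13.2 Y11.0
G1 X0.0 Y11.0
G1 X0.0 Y0.0
; layer 3
G0 Z3.5
G0 X0.0 Y0.0
G1 X13.2 Y0.0
G1 X13.2 Y9.2
G1 X0.0 Y9.2
G1 X0.0 Y0.0
; layer 4
G0 Z4.7
G0 X0.0 Y0.0
G1 X13.2 Y0.0
G1 X13.2 Y7.3
G1 X0.0 Y7.3
G1 X0.0 Y0.0
; layer 5
G0 Z5.8
G0 X0.0 Y0.0
G1 X13.2 Y0.0
G1 X13.2 Y5.5
G1 X0.0 Y5.5
G1 X0.0 Y0.0
; layer 6
G0 Z7.0
G0 X0.0 Y0.0
G1 X13.2 Y0.0
G1 X13.2 Y3.7
G1 X0.0 Y3.7
G1 X0.0 Y0.0
; layer 7
G0 Z8.1
G0 X0.0 Y0.0
G1 X13.2 Y0.0
G1 X13.2 Y1.8
G1 X0.0 Y1.8
G1 X0.0 Y0.0
M2 ; end

The solid is a wedge (ramp): 13.2 × 14.7 mm base, rising to 9.3 mm along the y=0 edge and sloping linearly to z=0 at y=14.7. Slicing at Δz = 1.2 mm — 8 equal slices spanning the solid's height, so layer i sits at z = i·h/8 — gives 7 non-empty perimeters. Each is a 4-segment closed polygon; G0 lifts to the layer z and rapids to the start vertex, then G1 traces the edges. The cross-section shrinks linearly with z (the slice at the apex is degenerate and omitted).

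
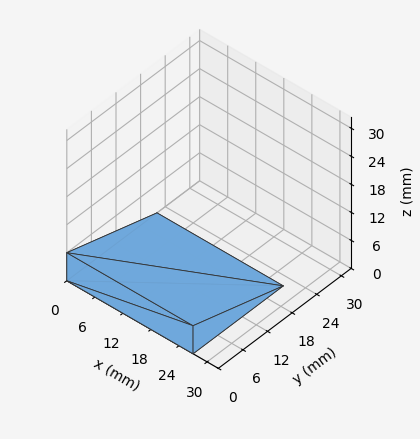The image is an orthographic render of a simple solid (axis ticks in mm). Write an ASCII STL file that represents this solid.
Reading the render: the shape is a wedge (ramp): 27 × 22 mm base, rising to 6 mm along the y=0 edge and sloping linearly to z=0 at y=22 (dimensions read to the nearest mm from the axis ticks). For the STL, each face is triangulated and given an outward normal.

solid part
  facet normal 0.0000 0.0000 -1.0000
    outer loop
      vertex 27.000 22.000 0.000
      vertex 27.000 0.000 0.000
      vertex 0.000 0.000 0.000
    endloop
  endfacet
  facet normal 0.0000 0.0000 -1.0000
    outer loop
      vertex 0.000 22.000 0.000
      vertex 27.000 22.000 0.000
      vertex 0.000 0.000 0.000
    endloop
  endfacet
  facet normal 0.0000 -1.0000 0.0000
    outer loop
      vertex 0.000 0.000 0.000
      vertex 27.000 0.000 0.000
      vertex 27.000 0.000 6.000
    endloop
  endfacet
  facet normal 0.0000 -1.0000 0.0000
    outer loop
      vertex 0.000 0.000 0.000
      vertex 27.000 0.000 6.000
      vertex 0.000 0.000 6.000
    endloop
  endfacet
  facet normal 0.0000 0.2631 0.9648
    outer loop
      vertex 0.000 0.000 6.000
      vertex 27.000 0.000 6.000
      vertex 27.000 22.000 0.000
    endloop
  endfacet
  facet normal 0.0000 0.2631 0.9648
    outer loop
      vertex 0.000 0.000 6.000
      vertex 27.000 22.000 0.000
      vertex 0.000 22.000 0.000
    endloop
  endfacet
  facet normal -1.0000 0.0000 0.0000
    outer loop
      vertex 0.000 0.000 6.000
      vertex 0.000 22.000 0.000
      vertex 0.000 0.000 0.000
    endloop
  endfacet
  facet normal 1.0000 0.0000 0.0000
    outer loop
      vertex 27.000 0.000 0.000
      vertex 27.000 22.000 0.000
      vertex 27.000 0.000 6.000
    endloop
  endfacet
endsolid part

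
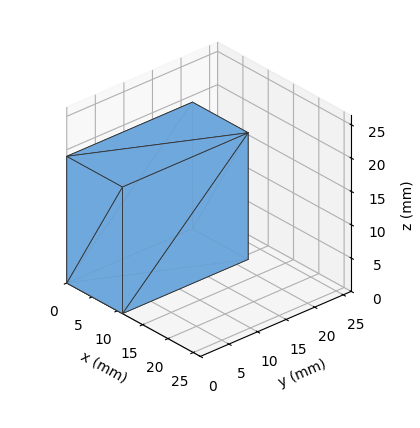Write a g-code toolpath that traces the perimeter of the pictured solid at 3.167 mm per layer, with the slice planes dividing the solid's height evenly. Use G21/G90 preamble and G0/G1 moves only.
Reading the render: the shape is a rectangular box, roughly 11 × 22 mm footprint and 19 mm tall (dimensions read to the nearest mm from the axis ticks). For the g-code, the solid's height is divided into equal slices at the stated Δz and each level perimeter traced with G1 moves after a G0 lift.

; perimeter-only toolpath
G21 ; units = mm
G90 ; absolute positioning
G28 ; home
; layer 1
G0 Z3.167
G0 X0.000 Y0.000
G1 X11.000 Y0.000
G1 X11.000 Y22.000
G1 X0.000 Y22.000
G1 X0.000 Y0.000
; layer 2
G0 Z6.333
G0 X0.000 Y0.000
G1 X11.000 Y0.000
G1 X11.000 Y22.000
G1 X0.000 Y22.000
G1 X0.000 Y0.000
; layer 3
G0 Z9.500
G0 X0.000 Y0.000
G1 X11.000 Y0.000
G1 X11.000 Y22.000
G1 X0.000 Y22.000
G1 X0.000 Y0.000
; layer 4
G0 Z12.667
G0 X0.000 Y0.000
G1 X11.000 Y0.000
G1 X11.000 Y22.000
G1 X0.000 Y22.000
G1 X0.000 Y0.000
; layer 5
G0 Z15.833
G0 X0.000 Y0.000
G1 X11.000 Y0.000
G1 X11.000 Y22.000
G1 X0.000 Y22.000
G1 X0.000 Y0.000
; layer 6
G0 Z19.000
G0 X0.000 Y0.000
G1 X11.000 Y0.000
G1 X11.000 Y22.000
G1 X0.000 Y22.000
G1 X0.000 Y0.000
M2 ; end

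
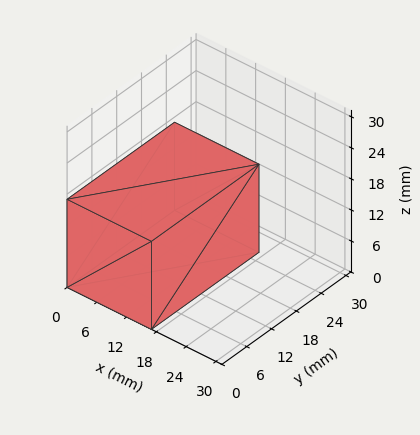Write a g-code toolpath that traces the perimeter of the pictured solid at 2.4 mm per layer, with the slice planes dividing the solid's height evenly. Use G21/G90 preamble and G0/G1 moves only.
Reading the render: the shape is a rectangular box, roughly 17 × 26 mm footprint and 17 mm tall (dimensions read to the nearest mm from the axis ticks). For the g-code, the solid's height is divided into equal slices at the stated Δz and each level perimeter traced with G1 moves after a G0 lift.

; perimeter-only toolpath
G21 ; units = mm
G90 ; absolute positioning
G28 ; home
; layer 1
G0 Z2.4
G0 X0.0 Y0.0
G1 X17.0 Y0.0
G1 X17.0 Y26.0
G1 X0.0 Y26.0
G1 X0.0 Y0.0
; layer 2
G0 Z4.9
G0 X0.0 Y0.0
G1 X17.0 Y0.0
G1 X17.0 Y26.0
G1 X0.0 Y26.0
G1 X0.0 Y0.0
; layer 3
G0 Z7.3
G0 X0.0 Y0.0
G1 X17.0 Y0.0
G1 X17.0 Y26.0
G1 X0.0 Y26.0
G1 X0.0 Y0.0
; layer 4
G0 Z9.7
G0 X0.0 Y0.0
G1 X17.0 Y0.0
G1 X17.0 Y26.0
G1 X0.0 Y26.0
G1 X0.0 Y0.0
; layer 5
G0 Z12.1
G0 X0.0 Y0.0
G1 X17.0 Y0.0
G1 X17.0 Y26.0
G1 X0.0 Y26.0
G1 X0.0 Y0.0
; layer 6
G0 Z14.6
G0 X0.0 Y0.0
G1 X17.0 Y0.0
G1 X17.0 Y26.0
G1 X0.0 Y26.0
G1 X0.0 Y0.0
; layer 7
G0 Z17.0
G0 X0.0 Y0.0
G1 X17.0 Y0.0
G1 X17.0 Y26.0
G1 X0.0 Y26.0
G1 X0.0 Y0.0
M2 ; end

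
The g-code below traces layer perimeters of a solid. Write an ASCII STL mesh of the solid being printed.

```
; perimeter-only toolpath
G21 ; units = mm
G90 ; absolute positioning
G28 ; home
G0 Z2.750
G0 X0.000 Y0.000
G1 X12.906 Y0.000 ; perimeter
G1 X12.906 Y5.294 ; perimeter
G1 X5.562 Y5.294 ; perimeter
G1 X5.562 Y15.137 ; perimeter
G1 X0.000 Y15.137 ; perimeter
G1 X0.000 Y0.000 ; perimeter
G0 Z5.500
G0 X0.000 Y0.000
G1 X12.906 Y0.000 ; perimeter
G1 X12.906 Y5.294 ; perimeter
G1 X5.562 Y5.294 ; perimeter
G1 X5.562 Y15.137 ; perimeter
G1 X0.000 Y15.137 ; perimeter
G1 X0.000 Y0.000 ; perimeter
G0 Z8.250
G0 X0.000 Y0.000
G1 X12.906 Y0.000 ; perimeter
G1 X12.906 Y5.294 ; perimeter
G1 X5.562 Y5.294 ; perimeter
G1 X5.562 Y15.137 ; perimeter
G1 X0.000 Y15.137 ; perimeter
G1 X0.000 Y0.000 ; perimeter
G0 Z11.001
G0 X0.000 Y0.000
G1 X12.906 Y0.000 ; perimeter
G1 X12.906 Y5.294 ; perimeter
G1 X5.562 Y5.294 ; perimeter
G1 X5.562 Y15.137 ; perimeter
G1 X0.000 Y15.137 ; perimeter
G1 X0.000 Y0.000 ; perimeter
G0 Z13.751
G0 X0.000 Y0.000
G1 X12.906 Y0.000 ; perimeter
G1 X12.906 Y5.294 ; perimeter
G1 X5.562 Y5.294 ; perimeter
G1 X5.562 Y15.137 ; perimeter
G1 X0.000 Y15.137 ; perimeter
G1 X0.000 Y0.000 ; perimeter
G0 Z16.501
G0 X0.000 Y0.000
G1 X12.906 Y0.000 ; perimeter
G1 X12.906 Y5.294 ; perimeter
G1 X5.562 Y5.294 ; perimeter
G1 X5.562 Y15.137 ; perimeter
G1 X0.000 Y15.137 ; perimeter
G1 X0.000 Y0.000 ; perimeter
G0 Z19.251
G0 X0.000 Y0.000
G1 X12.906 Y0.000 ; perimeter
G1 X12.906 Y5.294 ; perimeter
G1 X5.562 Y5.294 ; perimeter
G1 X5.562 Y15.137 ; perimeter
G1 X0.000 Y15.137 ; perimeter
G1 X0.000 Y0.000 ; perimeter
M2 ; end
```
solid part
  facet normal 0.0000 0.0000 -1.0000
    outer loop
      vertex 12.906 5.294 0.000
      vertex 12.906 0.000 0.000
      vertex 0.000 0.000 0.000
    endloop
  endfacet
  facet normal 0.0000 0.0000 -1.0000
    outer loop
      vertex 5.562 5.294 0.000
      vertex 12.906 5.294 0.000
      vertex 0.000 0.000 0.000
    endloop
  endfacet
  facet normal 0.0000 0.0000 -1.0000
    outer loop
      vertex 5.562 15.137 0.000
      vertex 5.562 5.294 0.000
      vertex 0.000 0.000 0.000
    endloop
  endfacet
  facet normal 0.0000 0.0000 -1.0000
    outer loop
      vertex 0.000 15.137 0.000
      vertex 5.562 15.137 0.000
      vertex 0.000 0.000 0.000
    endloop
  endfacet
  facet normal 0.0000 0.0000 1.0000
    outer loop
      vertex 0.000 0.000 19.251
      vertex 12.906 0.000 19.251
      vertex 12.906 5.294 19.251
    endloop
  endfacet
  facet normal 0.0000 0.0000 1.0000
    outer loop
      vertex 0.000 0.000 19.251
      vertex 12.906 5.294 19.251
      vertex 5.562 5.294 19.251
    endloop
  endfacet
  facet normal 0.0000 0.0000 1.0000
    outer loop
      vertex 0.000 0.000 19.251
      vertex 5.562 5.294 19.251
      vertex 5.562 15.137 19.251
    endloop
  endfacet
  facet normal 0.0000 0.0000 1.0000
    outer loop
      vertex 0.000 0.000 19.251
      vertex 5.562 15.137 19.251
      vertex 0.000 15.137 19.251
    endloop
  endfacet
  facet normal 0.0000 -1.0000 0.0000
    outer loop
      vertex 0.000 0.000 0.000
      vertex 12.906 0.000 0.000
      vertex 12.906 0.000 19.251
    endloop
  endfacet
  facet normal 0.0000 -1.0000 0.0000
    outer loop
      vertex 0.000 0.000 0.000
      vertex 12.906 0.000 19.251
      vertex 0.000 0.000 19.251
    endloop
  endfacet
  facet normal 1.0000 0.0000 0.0000
    outer loop
      vertex 12.906 0.000 0.000
      vertex 12.906 5.294 0.000
      vertex 12.906 5.294 19.251
    endloop
  endfacet
  facet normal 1.0000 0.0000 0.0000
    outer loop
      vertex 12.906 0.000 0.000
      vertex 12.906 5.294 19.251
      vertex 12.906 0.000 19.251
    endloop
  endfacet
  facet normal 0.0000 1.0000 0.0000
    outer loop
      vertex 12.906 5.294 0.000
      vertex 5.562 5.294 0.000
      vertex 5.562 5.294 19.251
    endloop
  endfacet
  facet normal 0.0000 1.0000 0.0000
    outer loop
      vertex 12.906 5.294 0.000
      vertex 5.562 5.294 19.251
      vertex 12.906 5.294 19.251
    endloop
  endfacet
  facet normal 1.0000 0.0000 0.0000
    outer loop
      vertex 5.562 5.294 0.000
      vertex 5.562 15.137 0.000
      vertex 5.562 15.137 19.251
    endloop
  endfacet
  facet normal 1.0000 0.0000 0.0000
    outer loop
      vertex 5.562 5.294 0.000
      vertex 5.562 15.137 19.251
      vertex 5.562 5.294 19.251
    endloop
  endfacet
  facet normal 0.0000 1.0000 0.0000
    outer loop
      vertex 5.562 15.137 0.000
      vertex 0.000 15.137 0.000
      vertex 0.000 15.137 19.251
    endloop
  endfacet
  facet normal 0.0000 1.0000 0.0000
    outer loop
      vertex 5.562 15.137 0.000
      vertex 0.000 15.137 19.251
      vertex 5.562 15.137 19.251
    endloop
  endfacet
  facet normal -1.0000 0.0000 0.0000
    outer loop
      vertex 0.000 15.137 0.000
      vertex 0.000 0.000 0.000
      vertex 0.000 0.000 19.251
    endloop
  endfacet
  facet normal -1.0000 0.0000 0.0000
    outer loop
      vertex 0.000 15.137 0.000
      vertex 0.000 0.000 19.251
      vertex 0.000 15.137 19.251
    endloop
  endfacet
endsolid part

The G0 Z moves step by Δz≈2.750 mm. Every layer's G1 loop is the same polygon, so the solid is a straight extrusion of it from z=0 to z≈19.3. Closing with flat bottom and top caps and triangulating gives 20 facets — an L-shaped prism: outer 12.9 × 15.1 mm, arm thicknesses ≈ 5.29 mm (horizontal) and 5.56 mm (vertical), extruded 19.3 mm in z.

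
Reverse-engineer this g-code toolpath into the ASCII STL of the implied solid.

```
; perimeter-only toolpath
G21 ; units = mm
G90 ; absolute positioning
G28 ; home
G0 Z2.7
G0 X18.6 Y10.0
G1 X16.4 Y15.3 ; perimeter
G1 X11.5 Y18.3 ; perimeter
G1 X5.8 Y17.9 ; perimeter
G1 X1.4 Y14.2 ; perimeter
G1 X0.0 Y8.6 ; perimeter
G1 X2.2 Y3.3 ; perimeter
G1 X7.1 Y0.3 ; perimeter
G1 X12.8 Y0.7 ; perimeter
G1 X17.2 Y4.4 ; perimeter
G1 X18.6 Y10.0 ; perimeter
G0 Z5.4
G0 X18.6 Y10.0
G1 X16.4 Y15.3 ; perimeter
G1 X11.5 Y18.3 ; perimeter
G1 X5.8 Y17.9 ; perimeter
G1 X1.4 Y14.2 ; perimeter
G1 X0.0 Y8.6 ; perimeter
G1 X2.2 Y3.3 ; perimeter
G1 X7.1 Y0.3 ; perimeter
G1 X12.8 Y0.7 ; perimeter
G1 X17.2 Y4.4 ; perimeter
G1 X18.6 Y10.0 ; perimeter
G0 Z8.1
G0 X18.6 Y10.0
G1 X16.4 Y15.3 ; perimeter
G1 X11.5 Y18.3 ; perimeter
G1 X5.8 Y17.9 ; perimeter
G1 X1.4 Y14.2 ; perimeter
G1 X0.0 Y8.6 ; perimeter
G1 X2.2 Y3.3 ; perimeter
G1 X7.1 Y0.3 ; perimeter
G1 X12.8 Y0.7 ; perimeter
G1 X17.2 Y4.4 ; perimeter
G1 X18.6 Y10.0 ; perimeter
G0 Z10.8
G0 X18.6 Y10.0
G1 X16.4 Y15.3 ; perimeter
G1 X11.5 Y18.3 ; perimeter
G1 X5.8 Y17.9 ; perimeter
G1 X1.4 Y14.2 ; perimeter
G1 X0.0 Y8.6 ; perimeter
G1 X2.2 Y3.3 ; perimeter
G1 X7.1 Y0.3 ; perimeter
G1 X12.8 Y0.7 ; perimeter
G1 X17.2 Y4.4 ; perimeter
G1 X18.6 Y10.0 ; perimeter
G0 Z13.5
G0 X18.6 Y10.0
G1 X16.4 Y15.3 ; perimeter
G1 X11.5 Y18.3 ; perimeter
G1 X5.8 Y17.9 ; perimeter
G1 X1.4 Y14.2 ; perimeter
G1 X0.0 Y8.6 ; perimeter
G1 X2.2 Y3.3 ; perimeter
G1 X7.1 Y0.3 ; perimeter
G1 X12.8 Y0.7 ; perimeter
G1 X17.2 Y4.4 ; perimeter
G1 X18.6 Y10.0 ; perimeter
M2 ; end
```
solid part
  facet normal 0.0000 0.0000 -1.0000
    outer loop
      vertex 11.5 18.3 0.0
      vertex 16.4 15.3 0.0
      vertex 18.6 10.0 0.0
    endloop
  endfacet
  facet normal 0.0000 0.0000 -1.0000
    outer loop
      vertex 5.8 17.9 0.0
      vertex 11.5 18.3 0.0
      vertex 18.6 10.0 0.0
    endloop
  endfacet
  facet normal 0.0000 0.0000 -1.0000
    outer loop
      vertex 1.4 14.2 0.0
      vertex 5.8 17.9 0.0
      vertex 18.6 10.0 0.0
    endloop
  endfacet
  facet normal 0.0000 0.0000 -1.0000
    outer loop
      vertex 0.0 8.6 0.0
      vertex 1.4 14.2 0.0
      vertex 18.6 10.0 0.0
    endloop
  endfacet
  facet normal 0.0000 0.0000 -1.0000
    outer loop
      vertex 2.2 3.3 0.0
      vertex 0.0 8.6 0.0
      vertex 18.6 10.0 0.0
    endloop
  endfacet
  facet normal 0.0000 0.0000 -1.0000
    outer loop
      vertex 7.1 0.3 0.0
      vertex 2.2 3.3 0.0
      vertex 18.6 10.0 0.0
    endloop
  endfacet
  facet normal 0.0000 0.0000 -1.0000
    outer loop
      vertex 12.8 0.7 0.0
      vertex 7.1 0.3 0.0
      vertex 18.6 10.0 0.0
    endloop
  endfacet
  facet normal 0.0000 0.0000 -1.0000
    outer loop
      vertex 17.2 4.4 0.0
      vertex 12.8 0.7 0.0
      vertex 18.6 10.0 0.0
    endloop
  endfacet
  facet normal 0.0000 0.0000 1.0000
    outer loop
      vertex 18.6 10.0 13.5
      vertex 16.4 15.3 13.5
      vertex 11.5 18.3 13.5
    endloop
  endfacet
  facet normal 0.0000 0.0000 1.0000
    outer loop
      vertex 18.6 10.0 13.5
      vertex 11.5 18.3 13.5
      vertex 5.8 17.9 13.5
    endloop
  endfacet
  facet normal 0.0000 0.0000 1.0000
    outer loop
      vertex 18.6 10.0 13.5
      vertex 5.8 17.9 13.5
      vertex 1.4 14.2 13.5
    endloop
  endfacet
  facet normal 0.0000 0.0000 1.0000
    outer loop
      vertex 18.6 10.0 13.5
      vertex 1.4 14.2 13.5
      vertex 0.0 8.6 13.5
    endloop
  endfacet
  facet normal 0.0000 0.0000 1.0000
    outer loop
      vertex 18.6 10.0 13.5
      vertex 0.0 8.6 13.5
      vertex 2.2 3.3 13.5
    endloop
  endfacet
  facet normal 0.0000 0.0000 1.0000
    outer loop
      vertex 18.6 10.0 13.5
      vertex 2.2 3.3 13.5
      vertex 7.1 0.3 13.5
    endloop
  endfacet
  facet normal 0.0000 0.0000 1.0000
    outer loop
      vertex 18.6 10.0 13.5
      vertex 7.1 0.3 13.5
      vertex 12.8 0.7 13.5
    endloop
  endfacet
  facet normal 0.0000 0.0000 1.0000
    outer loop
      vertex 18.6 10.0 13.5
      vertex 12.8 0.7 13.5
      vertex 17.2 4.4 13.5
    endloop
  endfacet
  facet normal 0.9236 0.3834 0.0000
    outer loop
      vertex 18.6 10.0 0.0
      vertex 16.4 15.3 0.0
      vertex 16.4 15.3 13.5
    endloop
  endfacet
  facet normal 0.9236 0.3834 0.0000
    outer loop
      vertex 18.6 10.0 0.0
      vertex 16.4 15.3 13.5
      vertex 18.6 10.0 13.5
    endloop
  endfacet
  facet normal 0.5222 0.8529 0.0000
    outer loop
      vertex 16.4 15.3 0.0
      vertex 11.5 18.3 0.0
      vertex 11.5 18.3 13.5
    endloop
  endfacet
  facet normal 0.5222 0.8529 0.0000
    outer loop
      vertex 16.4 15.3 0.0
      vertex 11.5 18.3 13.5
      vertex 16.4 15.3 13.5
    endloop
  endfacet
  facet normal -0.0700 0.9975 0.0000
    outer loop
      vertex 11.5 18.3 0.0
      vertex 5.8 17.9 0.0
      vertex 5.8 17.9 13.5
    endloop
  endfacet
  facet normal -0.0700 0.9975 0.0000
    outer loop
      vertex 11.5 18.3 0.0
      vertex 5.8 17.9 13.5
      vertex 11.5 18.3 13.5
    endloop
  endfacet
  facet normal -0.6436 0.7654 0.0000
    outer loop
      vertex 5.8 17.9 0.0
      vertex 1.4 14.2 0.0
      vertex 1.4 14.2 13.5
    endloop
  endfacet
  facet normal -0.6436 0.7654 0.0000
    outer loop
      vertex 5.8 17.9 0.0
      vertex 1.4 14.2 13.5
      vertex 5.8 17.9 13.5
    endloop
  endfacet
  facet normal -0.9701 0.2425 0.0000
    outer loop
      vertex 1.4 14.2 0.0
      vertex 0.0 8.6 0.0
      vertex 0.0 8.6 13.5
    endloop
  endfacet
  facet normal -0.9701 0.2425 0.0000
    outer loop
      vertex 1.4 14.2 0.0
      vertex 0.0 8.6 13.5
      vertex 1.4 14.2 13.5
    endloop
  endfacet
  facet normal -0.9236 -0.3834 0.0000
    outer loop
      vertex 0.0 8.6 0.0
      vertex 2.2 3.3 0.0
      vertex 2.2 3.3 13.5
    endloop
  endfacet
  facet normal -0.9236 -0.3834 0.0000
    outer loop
      vertex 0.0 8.6 0.0
      vertex 2.2 3.3 13.5
      vertex 0.0 8.6 13.5
    endloop
  endfacet
  facet normal -0.5222 -0.8529 0.0000
    outer loop
      vertex 2.2 3.3 0.0
      vertex 7.1 0.3 0.0
      vertex 7.1 0.3 13.5
    endloop
  endfacet
  facet normal -0.5222 -0.8529 0.0000
    outer loop
      vertex 2.2 3.3 0.0
      vertex 7.1 0.3 13.5
      vertex 2.2 3.3 13.5
    endloop
  endfacet
  facet normal 0.0700 -0.9975 0.0000
    outer loop
      vertex 7.1 0.3 0.0
      vertex 12.8 0.7 0.0
      vertex 12.8 0.7 13.5
    endloop
  endfacet
  facet normal 0.0700 -0.9975 0.0000
    outer loop
      vertex 7.1 0.3 0.0
      vertex 12.8 0.7 13.5
      vertex 7.1 0.3 13.5
    endloop
  endfacet
  facet normal 0.6436 -0.7654 0.0000
    outer loop
      vertex 12.8 0.7 0.0
      vertex 17.2 4.4 0.0
      vertex 17.2 4.4 13.5
    endloop
  endfacet
  facet normal 0.6436 -0.7654 0.0000
    outer loop
      vertex 12.8 0.7 0.0
      vertex 17.2 4.4 13.5
      vertex 12.8 0.7 13.5
    endloop
  endfacet
  facet normal 0.9701 -0.2425 0.0000
    outer loop
      vertex 17.2 4.4 0.0
      vertex 18.6 10.0 0.0
      vertex 18.6 10.0 13.5
    endloop
  endfacet
  facet normal 0.9701 -0.2425 0.0000
    outer loop
      vertex 17.2 4.4 0.0
      vertex 18.6 10.0 13.5
      vertex 17.2 4.4 13.5
    endloop
  endfacet
endsolid part

The G0 Z moves step by Δz≈2.7 mm. Every layer's G1 loop is the same polygon, so the solid is a straight extrusion of it from z=0 to z≈13.5. Closing with flat bottom and top caps and triangulating gives 36 facets — a regular 10-sided prism (a cylinder approximated with 10 flat sides), circumscribed radius ≈ 9.3 mm, height ≈ 13.5 mm.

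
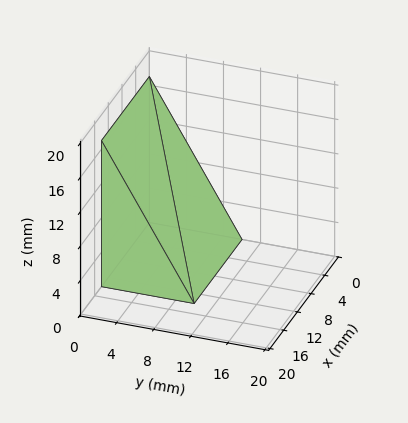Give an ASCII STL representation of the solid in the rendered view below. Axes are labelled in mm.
Reading the render: the shape is a wedge (ramp): 14 × 10 mm base, rising to 17 mm along the y=0 edge and sloping linearly to z=0 at y=10 (dimensions read to the nearest mm from the axis ticks). For the STL, each face is triangulated and given an outward normal.

solid part
  facet normal 0.0000 0.0000 -1.0000
    outer loop
      vertex 14.000 10.000 0.000
      vertex 14.000 0.000 0.000
      vertex 0.000 0.000 0.000
    endloop
  endfacet
  facet normal 0.0000 0.0000 -1.0000
    outer loop
      vertex 0.000 10.000 0.000
      vertex 14.000 10.000 0.000
      vertex 0.000 0.000 0.000
    endloop
  endfacet
  facet normal 0.0000 -1.0000 0.0000
    outer loop
      vertex 0.000 0.000 0.000
      vertex 14.000 0.000 0.000
      vertex 14.000 0.000 17.000
    endloop
  endfacet
  facet normal 0.0000 -1.0000 0.0000
    outer loop
      vertex 0.000 0.000 0.000
      vertex 14.000 0.000 17.000
      vertex 0.000 0.000 17.000
    endloop
  endfacet
  facet normal 0.0000 0.8619 0.5070
    outer loop
      vertex 0.000 0.000 17.000
      vertex 14.000 0.000 17.000
      vertex 14.000 10.000 0.000
    endloop
  endfacet
  facet normal 0.0000 0.8619 0.5070
    outer loop
      vertex 0.000 0.000 17.000
      vertex 14.000 10.000 0.000
      vertex 0.000 10.000 0.000
    endloop
  endfacet
  facet normal -1.0000 0.0000 0.0000
    outer loop
      vertex 0.000 0.000 17.000
      vertex 0.000 10.000 0.000
      vertex 0.000 0.000 0.000
    endloop
  endfacet
  facet normal 1.0000 0.0000 0.0000
    outer loop
      vertex 14.000 0.000 0.000
      vertex 14.000 10.000 0.000
      vertex 14.000 0.000 17.000
    endloop
  endfacet
endsolid part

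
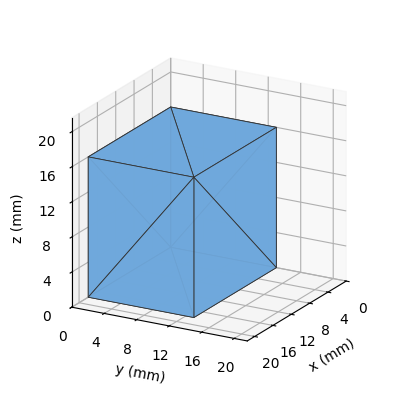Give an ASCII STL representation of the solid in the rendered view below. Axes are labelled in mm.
Reading the render: the shape is a rectangular box, roughly 18 × 13 mm footprint and 16 mm tall (dimensions read to the nearest mm from the axis ticks). For the STL, each face is triangulated and given an outward normal.

solid part
  facet normal 0.0000 0.0000 -1.0000
    outer loop
      vertex 18.00 13.00 0.00
      vertex 18.00 0.00 0.00
      vertex 0.00 0.00 0.00
    endloop
  endfacet
  facet normal 0.0000 0.0000 -1.0000
    outer loop
      vertex 0.00 13.00 0.00
      vertex 18.00 13.00 0.00
      vertex 0.00 0.00 0.00
    endloop
  endfacet
  facet normal 0.0000 0.0000 1.0000
    outer loop
      vertex 0.00 0.00 16.00
      vertex 18.00 0.00 16.00
      vertex 18.00 13.00 16.00
    endloop
  endfacet
  facet normal 0.0000 0.0000 1.0000
    outer loop
      vertex 0.00 0.00 16.00
      vertex 18.00 13.00 16.00
      vertex 0.00 13.00 16.00
    endloop
  endfacet
  facet normal 0.0000 -1.0000 0.0000
    outer loop
      vertex 0.00 0.00 0.00
      vertex 18.00 0.00 0.00
      vertex 18.00 0.00 16.00
    endloop
  endfacet
  facet normal 0.0000 -1.0000 0.0000
    outer loop
      vertex 0.00 0.00 0.00
      vertex 18.00 0.00 16.00
      vertex 0.00 0.00 16.00
    endloop
  endfacet
  facet normal 0.0000 1.0000 0.0000
    outer loop
      vertex 18.00 13.00 16.00
      vertex 18.00 13.00 0.00
      vertex 0.00 13.00 0.00
    endloop
  endfacet
  facet normal 0.0000 1.0000 0.0000
    outer loop
      vertex 0.00 13.00 16.00
      vertex 18.00 13.00 16.00
      vertex 0.00 13.00 0.00
    endloop
  endfacet
  facet normal -1.0000 0.0000 0.0000
    outer loop
      vertex 0.00 13.00 16.00
      vertex 0.00 13.00 0.00
      vertex 0.00 0.00 0.00
    endloop
  endfacet
  facet normal -1.0000 0.0000 0.0000
    outer loop
      vertex 0.00 0.00 16.00
      vertex 0.00 13.00 16.00
      vertex 0.00 0.00 0.00
    endloop
  endfacet
  facet normal 1.0000 0.0000 0.0000
    outer loop
      vertex 18.00 0.00 0.00
      vertex 18.00 13.00 0.00
      vertex 18.00 13.00 16.00
    endloop
  endfacet
  facet normal 1.0000 0.0000 0.0000
    outer loop
      vertex 18.00 0.00 0.00
      vertex 18.00 13.00 16.00
      vertex 18.00 0.00 16.00
    endloop
  endfacet
endsolid part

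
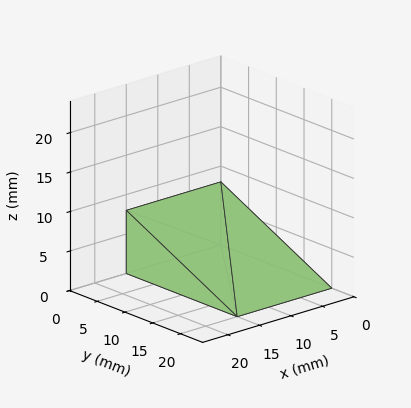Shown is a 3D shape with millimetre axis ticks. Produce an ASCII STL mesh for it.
Reading the render: the shape is a wedge (ramp): 15 × 20 mm base, rising to 8 mm along the y=0 edge and sloping linearly to z=0 at y=20 (dimensions read to the nearest mm from the axis ticks). For the STL, each face is triangulated and given an outward normal.

solid part
  facet normal 0.0000 0.0000 -1.0000
    outer loop
      vertex 15.0 20.0 0.0
      vertex 15.0 0.0 0.0
      vertex 0.0 0.0 0.0
    endloop
  endfacet
  facet normal 0.0000 0.0000 -1.0000
    outer loop
      vertex 0.0 20.0 0.0
      vertex 15.0 20.0 0.0
      vertex 0.0 0.0 0.0
    endloop
  endfacet
  facet normal 0.0000 -1.0000 0.0000
    outer loop
      vertex 0.0 0.0 0.0
      vertex 15.0 0.0 0.0
      vertex 15.0 0.0 8.0
    endloop
  endfacet
  facet normal 0.0000 -1.0000 0.0000
    outer loop
      vertex 0.0 0.0 0.0
      vertex 15.0 0.0 8.0
      vertex 0.0 0.0 8.0
    endloop
  endfacet
  facet normal 0.0000 0.3714 0.9285
    outer loop
      vertex 0.0 0.0 8.0
      vertex 15.0 0.0 8.0
      vertex 15.0 20.0 0.0
    endloop
  endfacet
  facet normal 0.0000 0.3714 0.9285
    outer loop
      vertex 0.0 0.0 8.0
      vertex 15.0 20.0 0.0
      vertex 0.0 20.0 0.0
    endloop
  endfacet
  facet normal -1.0000 0.0000 0.0000
    outer loop
      vertex 0.0 0.0 8.0
      vertex 0.0 20.0 0.0
      vertex 0.0 0.0 0.0
    endloop
  endfacet
  facet normal 1.0000 0.0000 0.0000
    outer loop
      vertex 15.0 0.0 0.0
      vertex 15.0 20.0 0.0
      vertex 15.0 0.0 8.0
    endloop
  endfacet
endsolid part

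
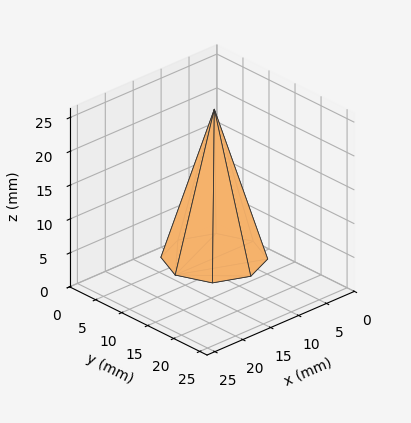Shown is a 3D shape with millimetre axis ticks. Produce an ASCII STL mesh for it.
Reading the render: the shape is a regular 8-sided pyramid, base circumscribed radius ≈ 7 mm, apex at z ≈ 22 mm (dimensions read to the nearest mm from the axis ticks). For the STL, each face is triangulated and given an outward normal.

solid part
  facet normal 0.0000 0.0000 -1.0000
    outer loop
      vertex 7.000 14.000 0.000
      vertex 11.950 11.950 0.000
      vertex 14.000 7.000 0.000
    endloop
  endfacet
  facet normal 0.0000 0.0000 -1.0000
    outer loop
      vertex 2.050 11.950 0.000
      vertex 7.000 14.000 0.000
      vertex 14.000 7.000 0.000
    endloop
  endfacet
  facet normal 0.0000 0.0000 -1.0000
    outer loop
      vertex 0.000 7.000 0.000
      vertex 2.050 11.950 0.000
      vertex 14.000 7.000 0.000
    endloop
  endfacet
  facet normal 0.0000 0.0000 -1.0000
    outer loop
      vertex 2.050 2.050 0.000
      vertex 0.000 7.000 0.000
      vertex 14.000 7.000 0.000
    endloop
  endfacet
  facet normal 0.0000 0.0000 -1.0000
    outer loop
      vertex 7.000 0.000 0.000
      vertex 2.050 2.050 0.000
      vertex 14.000 7.000 0.000
    endloop
  endfacet
  facet normal 0.0000 0.0000 -1.0000
    outer loop
      vertex 11.950 2.050 0.000
      vertex 7.000 0.000 0.000
      vertex 14.000 7.000 0.000
    endloop
  endfacet
  facet normal 0.8864 0.3671 0.2820
    outer loop
      vertex 14.000 7.000 0.000
      vertex 11.950 11.950 0.000
      vertex 7.000 7.000 22.000
    endloop
  endfacet
  facet normal 0.3671 0.8864 0.2820
    outer loop
      vertex 11.950 11.950 0.000
      vertex 7.000 14.000 0.000
      vertex 7.000 7.000 22.000
    endloop
  endfacet
  facet normal -0.3671 0.8864 0.2820
    outer loop
      vertex 7.000 14.000 0.000
      vertex 2.050 11.950 0.000
      vertex 7.000 7.000 22.000
    endloop
  endfacet
  facet normal -0.8864 0.3671 0.2820
    outer loop
      vertex 2.050 11.950 0.000
      vertex 0.000 7.000 0.000
      vertex 7.000 7.000 22.000
    endloop
  endfacet
  facet normal -0.8864 -0.3671 0.2820
    outer loop
      vertex 0.000 7.000 0.000
      vertex 2.050 2.050 0.000
      vertex 7.000 7.000 22.000
    endloop
  endfacet
  facet normal -0.3671 -0.8864 0.2820
    outer loop
      vertex 2.050 2.050 0.000
      vertex 7.000 0.000 0.000
      vertex 7.000 7.000 22.000
    endloop
  endfacet
  facet normal 0.3671 -0.8864 0.2820
    outer loop
      vertex 7.000 0.000 0.000
      vertex 11.950 2.050 0.000
      vertex 7.000 7.000 22.000
    endloop
  endfacet
  facet normal 0.8864 -0.3671 0.2820
    outer loop
      vertex 11.950 2.050 0.000
      vertex 14.000 7.000 0.000
      vertex 7.000 7.000 22.000
    endloop
  endfacet
endsolid part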